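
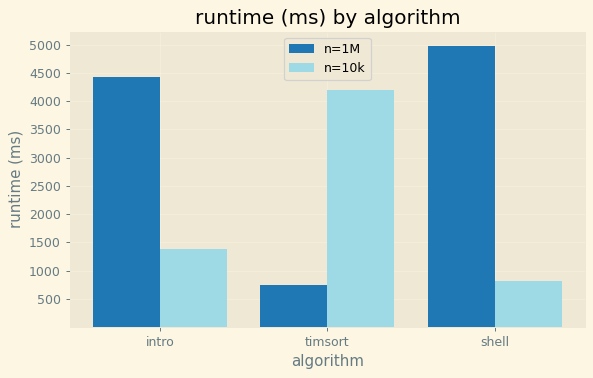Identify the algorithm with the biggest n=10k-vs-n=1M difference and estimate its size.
shell, ≈ 4000 ms

shell: n=10k ≈ 1000, n=1M ≈ 5000 → gap ≈ 4000. Next-largest (timsort) is only ≈ 3500.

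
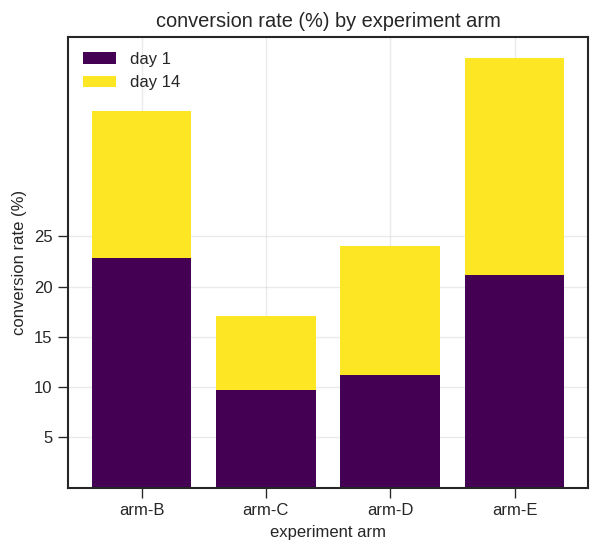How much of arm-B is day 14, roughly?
≈ 15

day 14 top ≈ 40, bottom ≈ 25; segment ≈ 15.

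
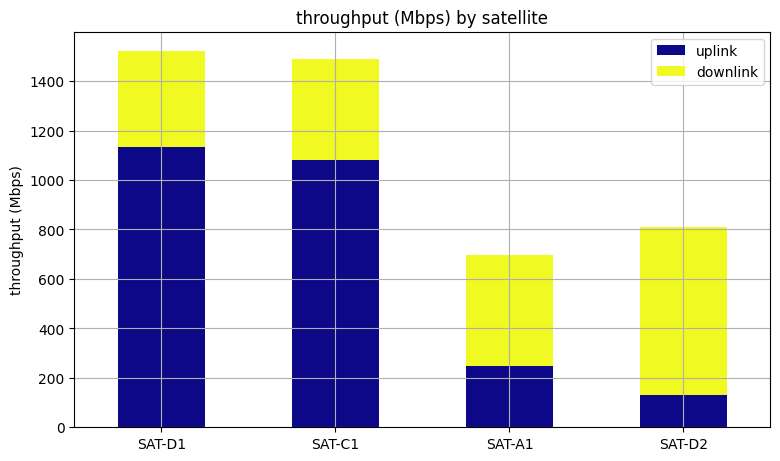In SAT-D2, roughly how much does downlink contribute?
downlink top ≈ 800, bottom ≈ 200; segment ≈ 600.

≈ 600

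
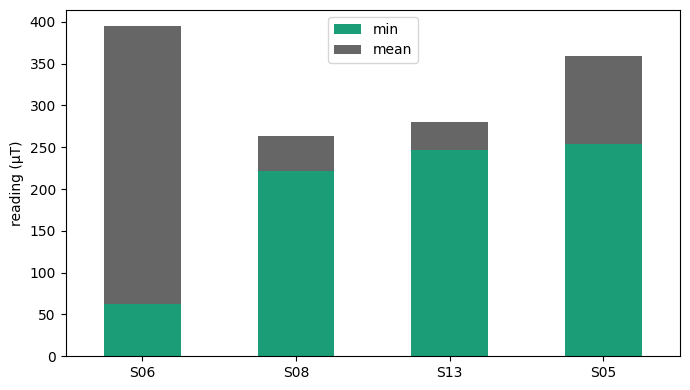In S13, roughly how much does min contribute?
min top ≈ 250, bottom ≈ 0; segment ≈ 250.

≈ 250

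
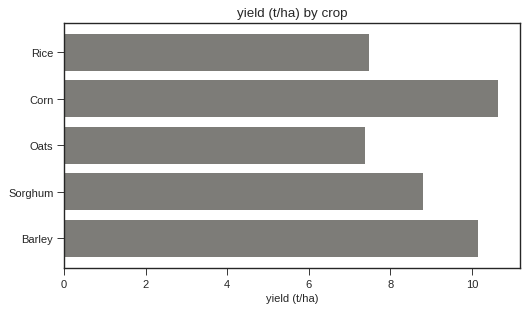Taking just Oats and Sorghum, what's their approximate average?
≈ 8

(7 + 9) / 2 ≈ 8.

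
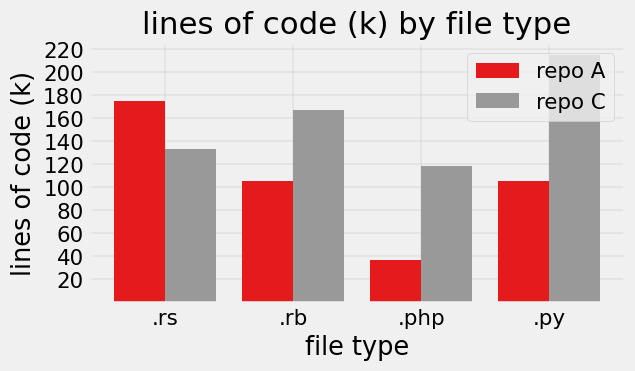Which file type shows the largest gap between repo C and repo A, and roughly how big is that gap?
.py, ≈ 120 k

.py: repo C ≈ 220, repo A ≈ 100 → gap ≈ 120. Next-largest (.php) is only ≈ 80.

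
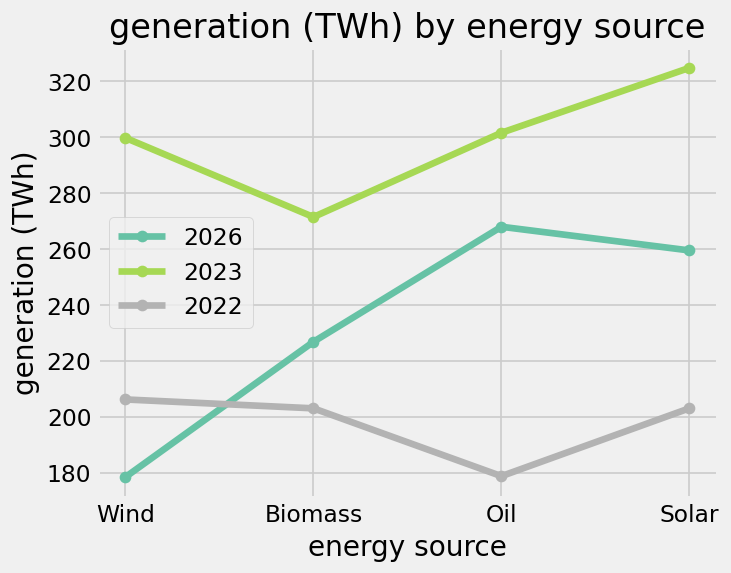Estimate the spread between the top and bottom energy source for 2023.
Max Solar ≈ 320, min Biomass ≈ 280; range ≈ 40.

≈ 40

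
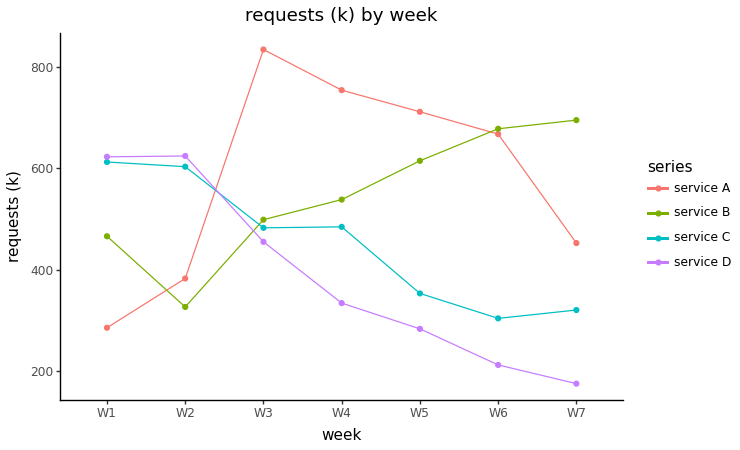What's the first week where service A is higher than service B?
W2

W1: service A ≈ 300 vs service B ≈ 500 (not yet); W2: service A ≈ 400 vs service B ≈ 300 (first crossover).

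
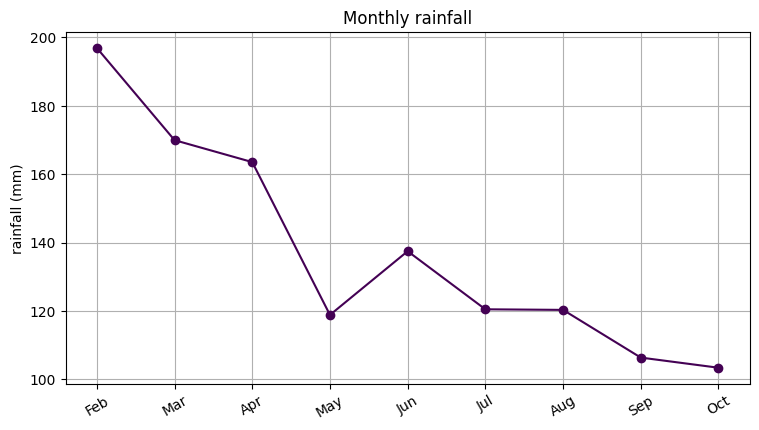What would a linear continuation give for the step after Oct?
Last three: 120, 110, 100 → slope ≈ -10/step → next ≈ 90.

≈ 90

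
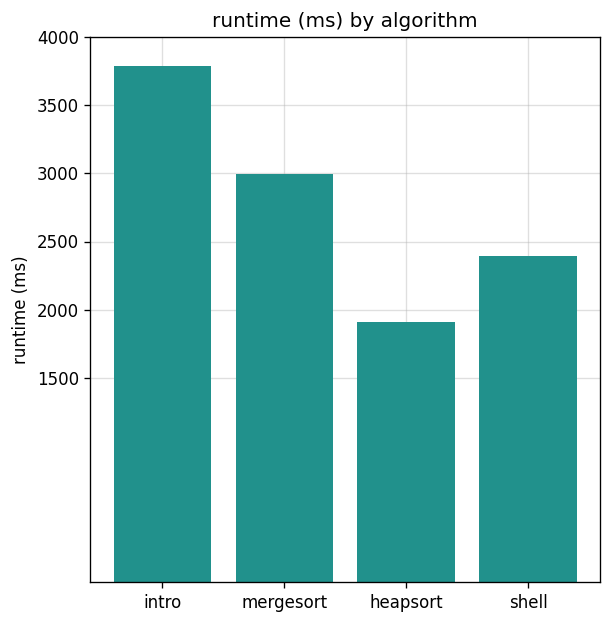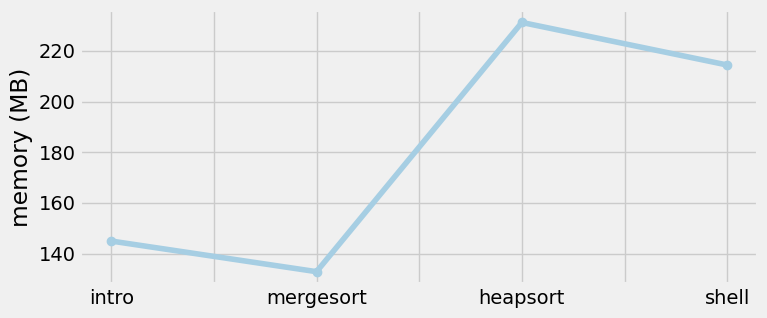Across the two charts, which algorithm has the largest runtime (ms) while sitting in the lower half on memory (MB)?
intro

Chart 2 median memory (MB) ≈ 175; below-median algorithms: intro, mergesort. Among those, intro has the highest runtime (ms) (≈ 4000).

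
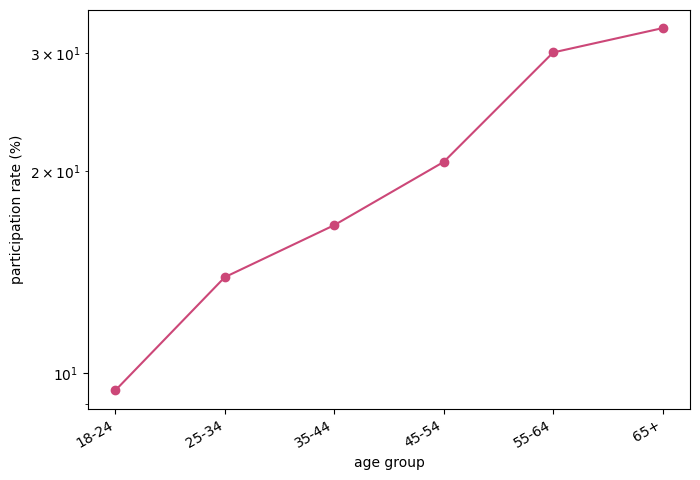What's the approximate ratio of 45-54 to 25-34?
≈ 1.43×

45-54 ≈ 20, 25-34 ≈ 14; 20/14 ≈ 1.43.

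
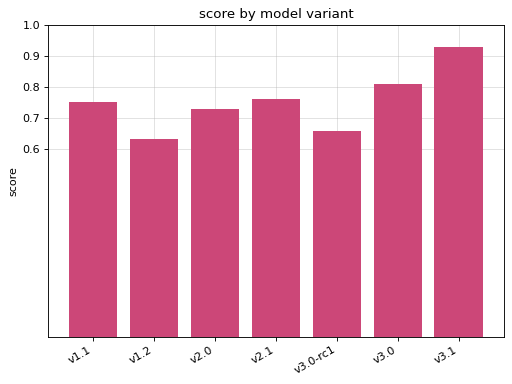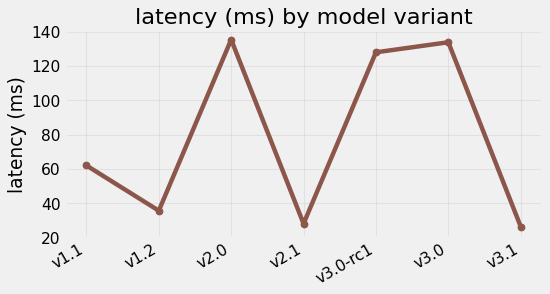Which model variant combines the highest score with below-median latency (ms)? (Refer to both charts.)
Chart 2 median latency (ms) ≈ 60; below-median model variants: v1.2, v2.1, v3.1. Among those, v3.1 has the highest score (≈ 0.9).

v3.1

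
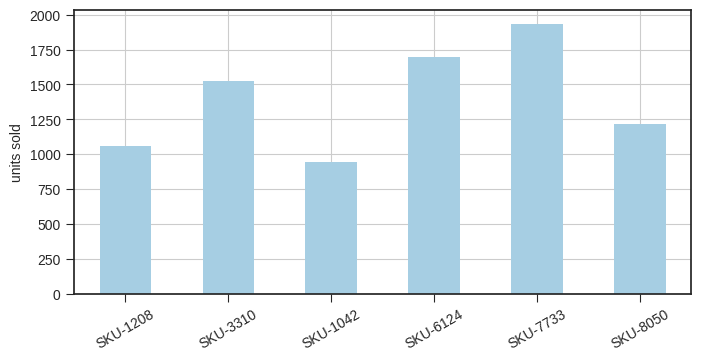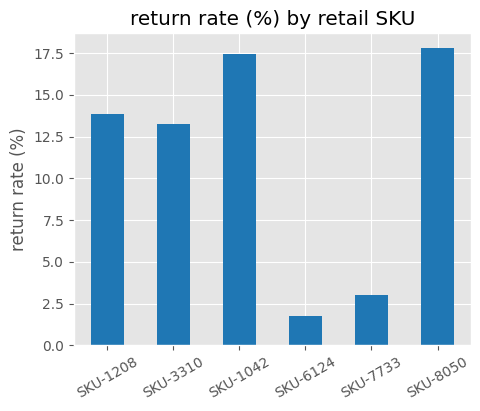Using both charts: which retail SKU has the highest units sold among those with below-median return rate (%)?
Chart 2 median return rate (%) ≈ 14; below-median retail SKUs: SKU-3310, SKU-6124, SKU-7733. Among those, SKU-7733 has the highest units sold (≈ 2000).

SKU-7733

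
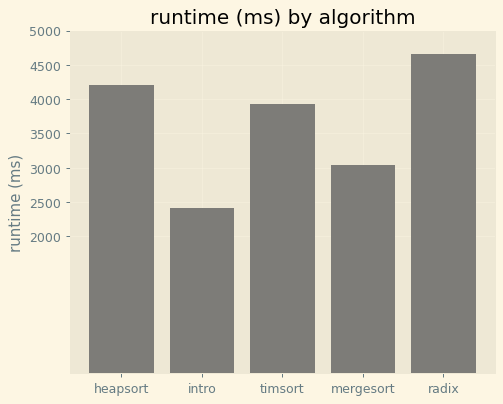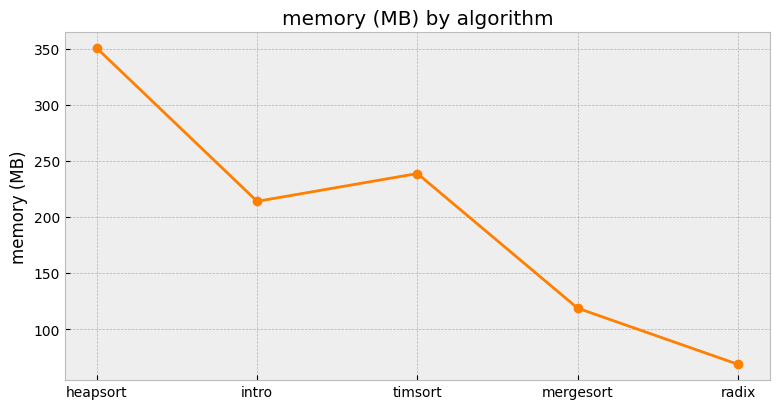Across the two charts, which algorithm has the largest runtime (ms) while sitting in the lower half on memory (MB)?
Chart 2 median memory (MB) ≈ 200; below-median algorithms: mergesort, radix. Among those, radix has the highest runtime (ms) (≈ 4500).

radix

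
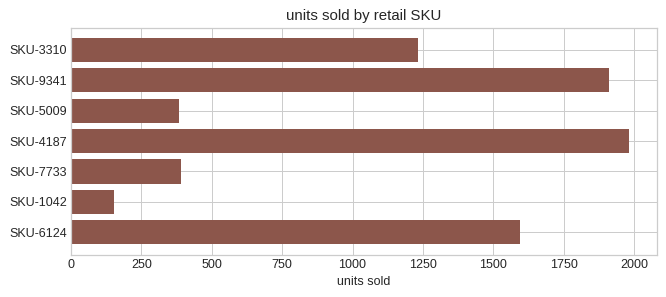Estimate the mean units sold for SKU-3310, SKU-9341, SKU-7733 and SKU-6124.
≈ 1300

(1200 + 2000 + 400 + 1600) / 4 ≈ 1300.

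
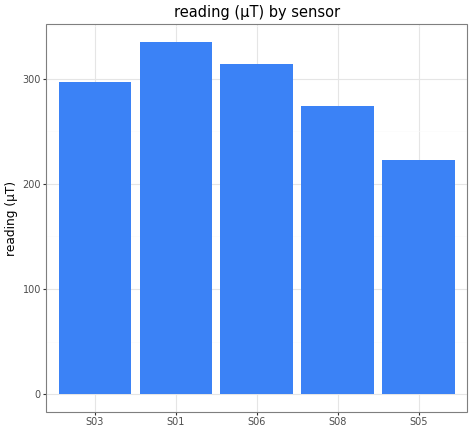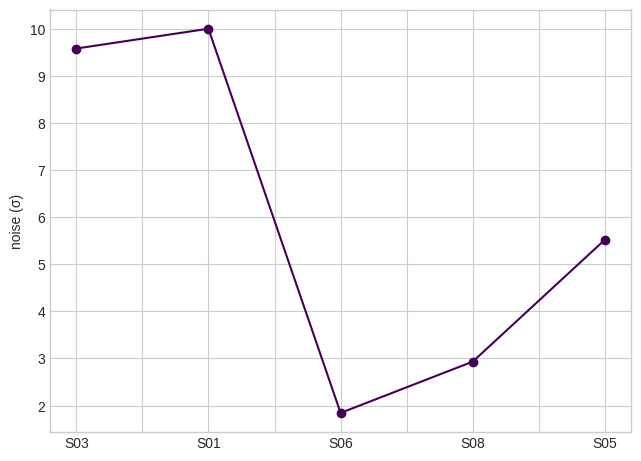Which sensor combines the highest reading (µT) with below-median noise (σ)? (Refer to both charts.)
S06

Chart 2 median noise (σ) ≈ 6; below-median sensors: S06, S08. Among those, S06 has the highest reading (µT) (≈ 300).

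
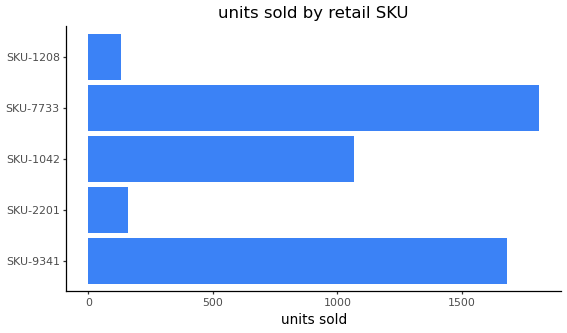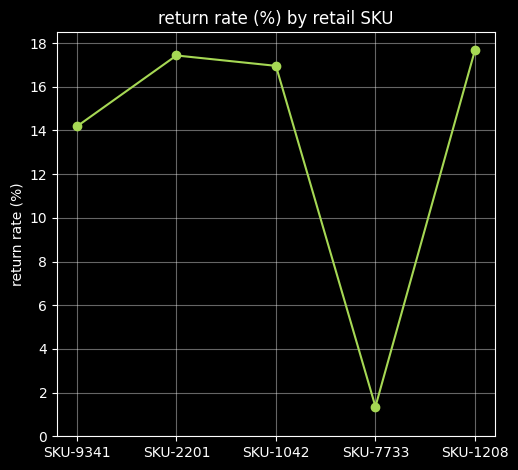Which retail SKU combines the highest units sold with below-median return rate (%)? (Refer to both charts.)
Chart 2 median return rate (%) ≈ 16; below-median retail SKUs: SKU-9341, SKU-7733. Among those, SKU-7733 has the highest units sold (≈ 1800).

SKU-7733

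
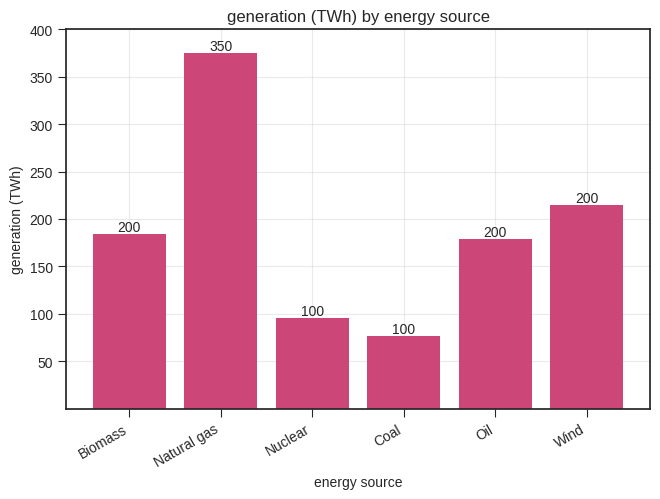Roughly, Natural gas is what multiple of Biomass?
Natural gas ≈ 350, Biomass ≈ 200; 350/200 ≈ 1.75.

≈ 1.75×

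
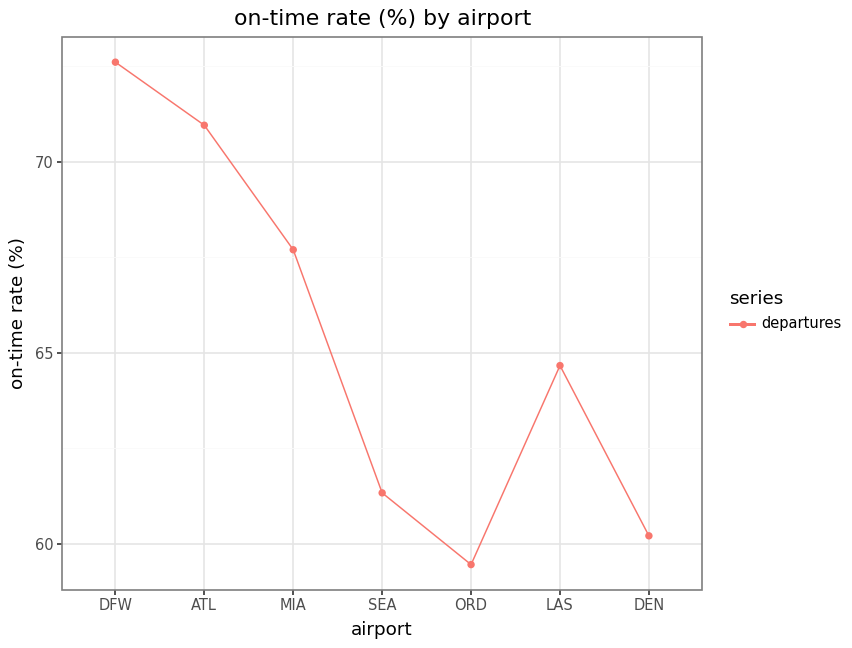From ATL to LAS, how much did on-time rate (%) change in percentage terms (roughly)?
ATL ≈ 70, LAS ≈ 64; (64 − 70) / 70 ≈ -8.6%.

≈ -8.6%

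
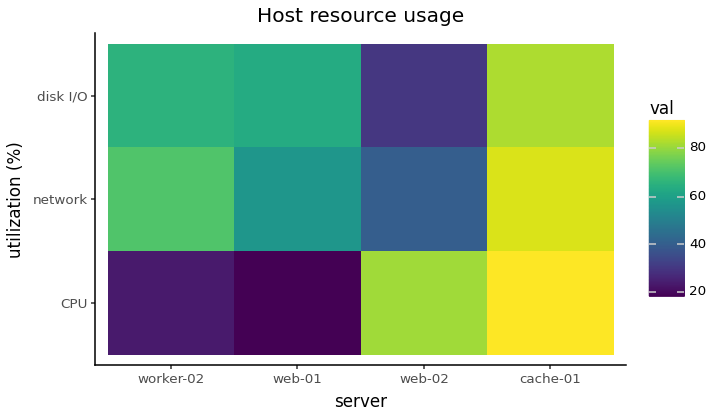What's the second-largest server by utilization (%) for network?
worker-02

Top 3 for network: cache-01 ≈ 90, worker-02 ≈ 70, web-01 ≈ 60.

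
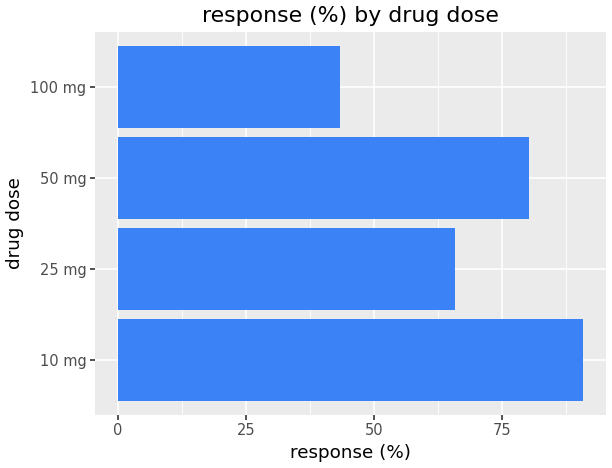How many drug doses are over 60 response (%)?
3

Above 60: 10 mg, 25 mg, 50 mg.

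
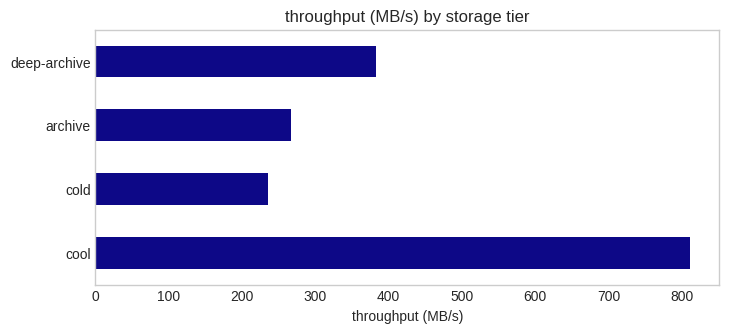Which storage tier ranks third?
archive

Top 4: cool ≈ 800, deep-archive ≈ 400, archive ≈ 300, cold ≈ 200.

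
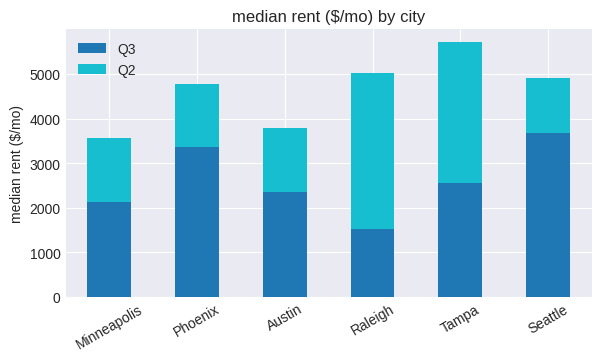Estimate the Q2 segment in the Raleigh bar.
Q2 top ≈ 5000, bottom ≈ 1500; segment ≈ 3500.

≈ 3500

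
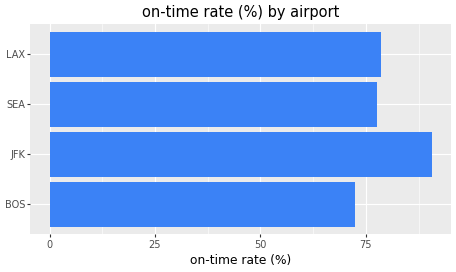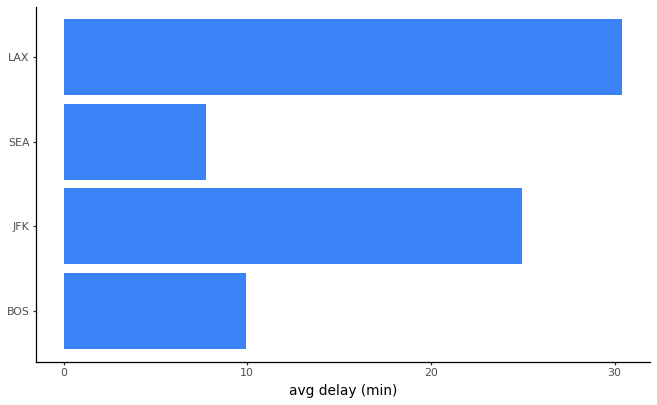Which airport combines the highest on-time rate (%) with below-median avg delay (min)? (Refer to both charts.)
SEA

Chart 2 median avg delay (min) ≈ 15; below-median airports: BOS, SEA. Among those, SEA has the highest on-time rate (%) (≈ 80).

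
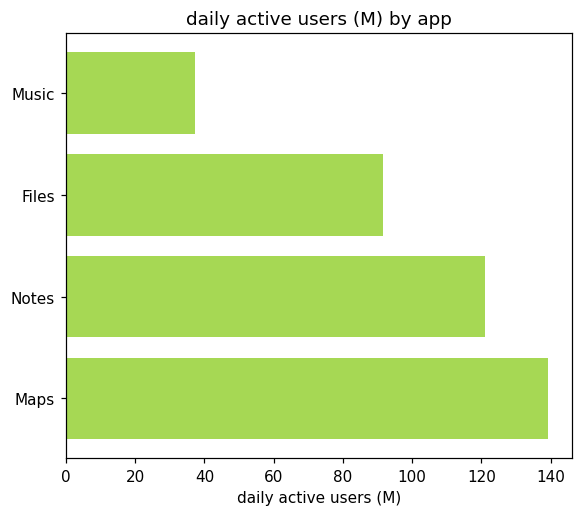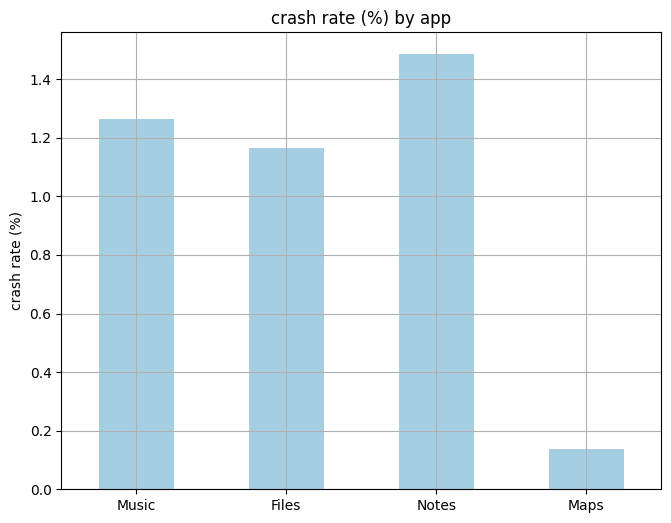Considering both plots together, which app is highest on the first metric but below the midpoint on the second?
Chart 2 median crash rate (%) ≈ 1.2; below-median apps: Files, Maps. Among those, Maps has the highest daily active users (M) (≈ 140).

Maps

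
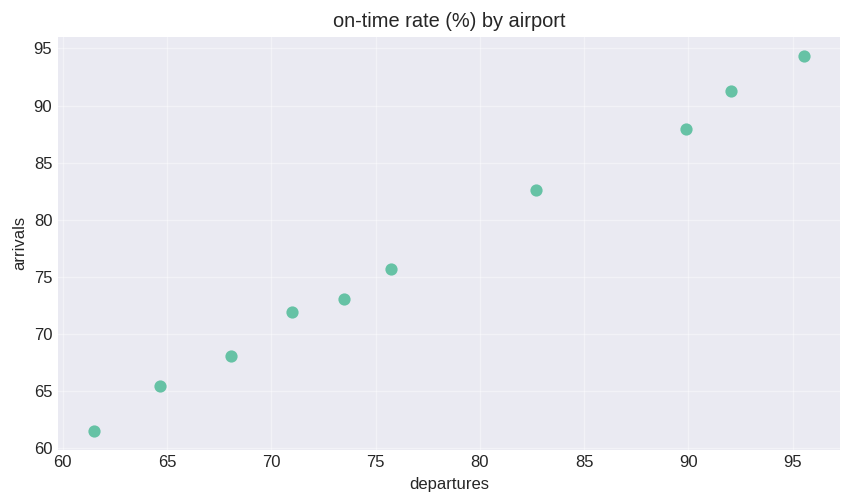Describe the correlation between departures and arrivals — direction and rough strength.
Points are positively correlated; strong (|r| ≈ 1.0).

positive, strong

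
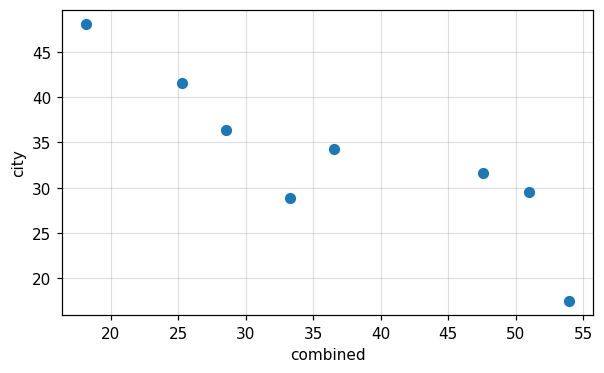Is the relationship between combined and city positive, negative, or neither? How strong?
negative, strong

Points are negatively correlated; strong (|r| ≈ 0.9).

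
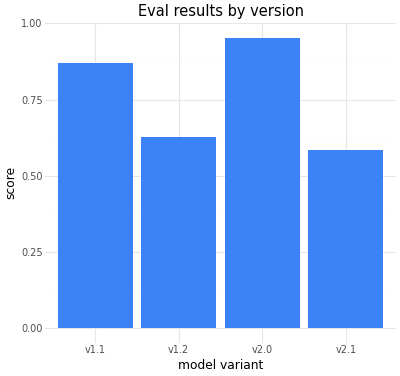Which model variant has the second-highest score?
v1.1

Top 3: v2.0 ≈ 1.0, v1.1 ≈ 0.9, v1.2 ≈ 0.6.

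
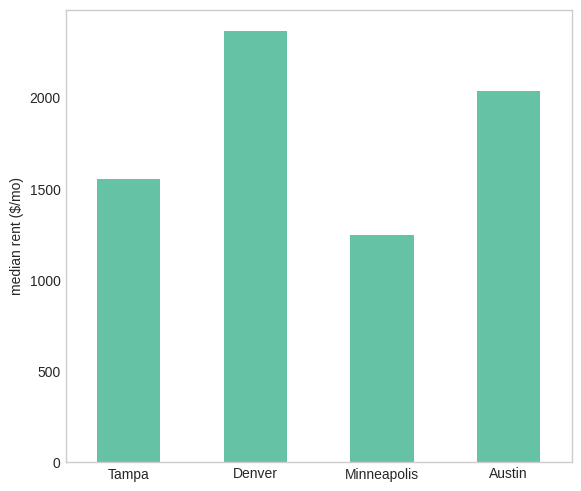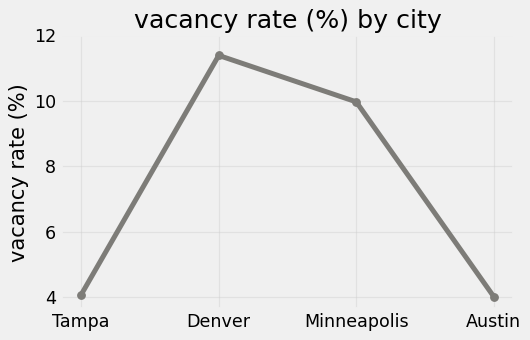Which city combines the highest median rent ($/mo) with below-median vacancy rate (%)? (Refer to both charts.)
Chart 2 median vacancy rate (%) ≈ 8; below-median cities: Tampa, Austin. Among those, Austin has the highest median rent ($/mo) (≈ 2000).

Austin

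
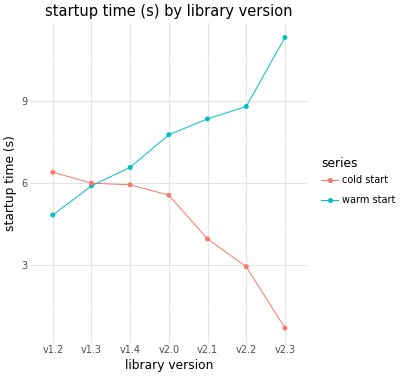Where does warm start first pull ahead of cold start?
v1.4

v1.3: warm start ≈ 6 vs cold start ≈ 6 (not yet); v1.4: warm start ≈ 7 vs cold start ≈ 6 (first crossover).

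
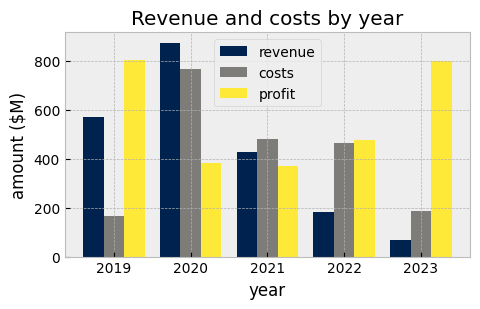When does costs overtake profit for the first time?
2019: costs ≈ 200 vs profit ≈ 800 (not yet); 2020: costs ≈ 800 vs profit ≈ 400 (first crossover).

2020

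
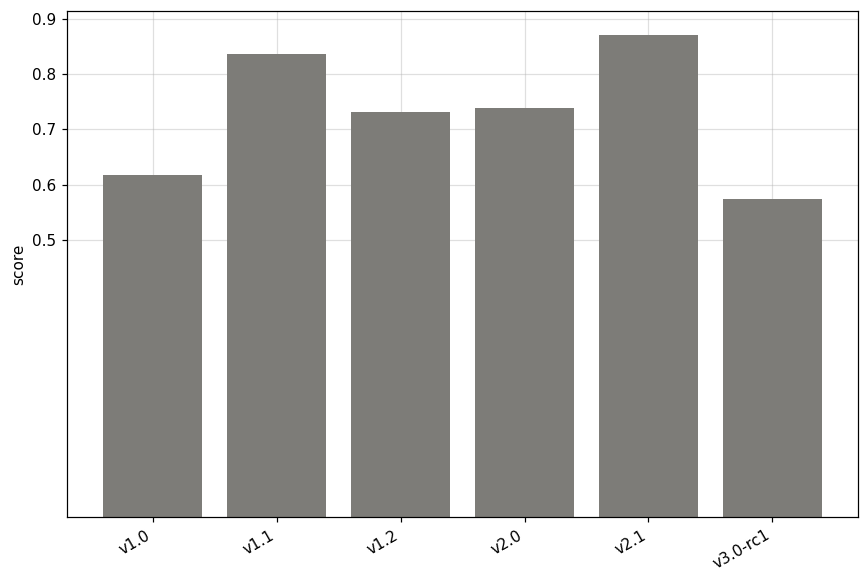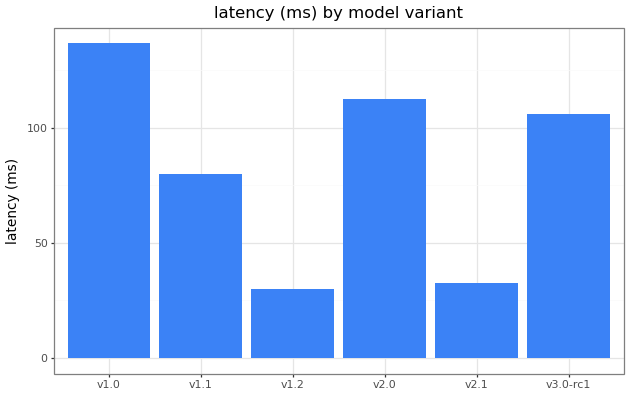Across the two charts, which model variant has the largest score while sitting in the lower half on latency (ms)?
Chart 2 median latency (ms) ≈ 100; below-median model variants: v1.1, v1.2, v2.1. Among those, v2.1 has the highest score (≈ 0.9).

v2.1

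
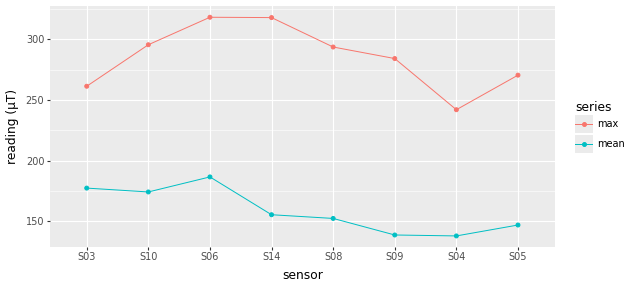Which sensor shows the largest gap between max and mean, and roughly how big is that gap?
S14: max ≈ 320, mean ≈ 160 → gap ≈ 160. Next-largest (S09) is only ≈ 140.

S14, ≈ 160 µT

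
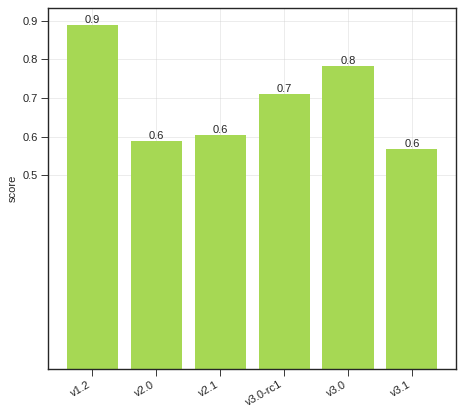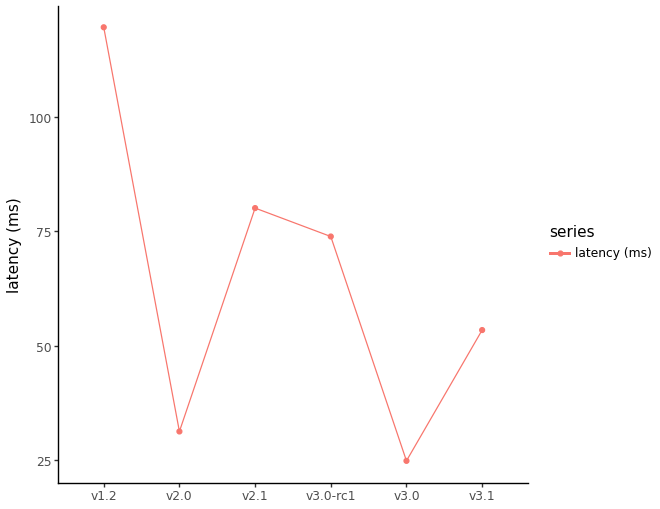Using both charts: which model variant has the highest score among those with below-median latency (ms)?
Chart 2 median latency (ms) ≈ 60; below-median model variants: v2.0, v3.0, v3.1. Among those, v3.0 has the highest score (≈ 0.8).

v3.0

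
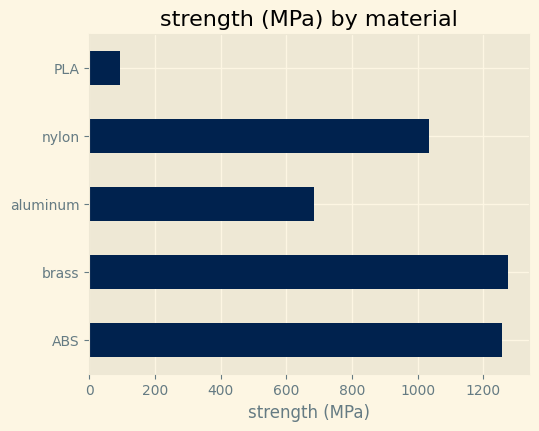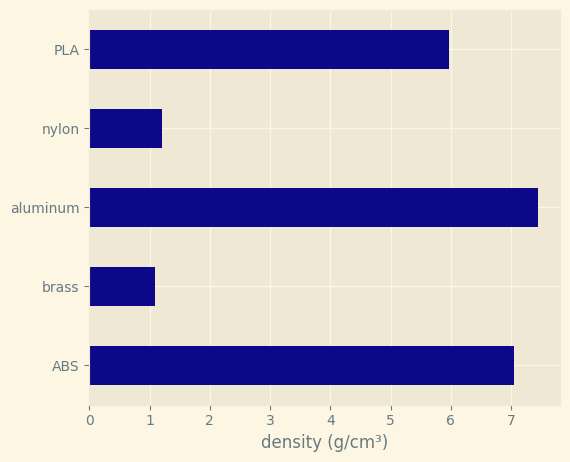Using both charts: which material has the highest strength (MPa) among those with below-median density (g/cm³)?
Chart 2 median density (g/cm³) ≈ 6; below-median materials: brass, nylon. Among those, brass has the highest strength (MPa) (≈ 1200).

brass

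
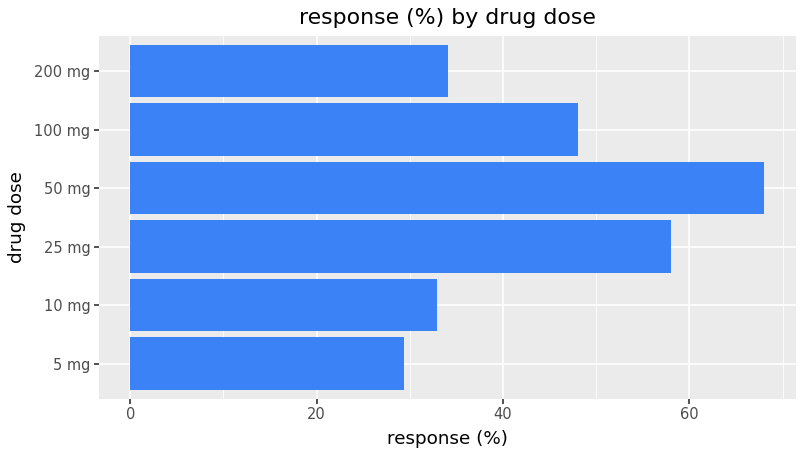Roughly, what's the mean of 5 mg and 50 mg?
≈ 50

(30 + 70) / 2 ≈ 50.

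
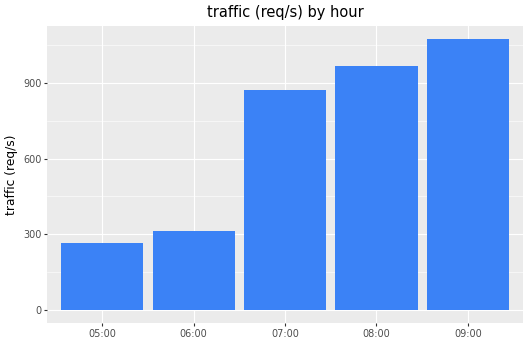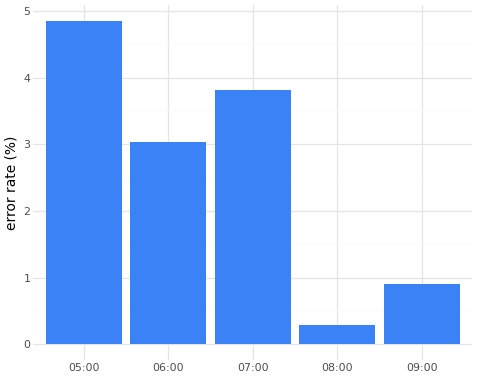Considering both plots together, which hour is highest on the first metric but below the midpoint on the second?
09:00

Chart 2 median error rate (%) ≈ 3; below-median hours: 08:00, 09:00. Among those, 09:00 has the highest traffic (req/s) (≈ 1100).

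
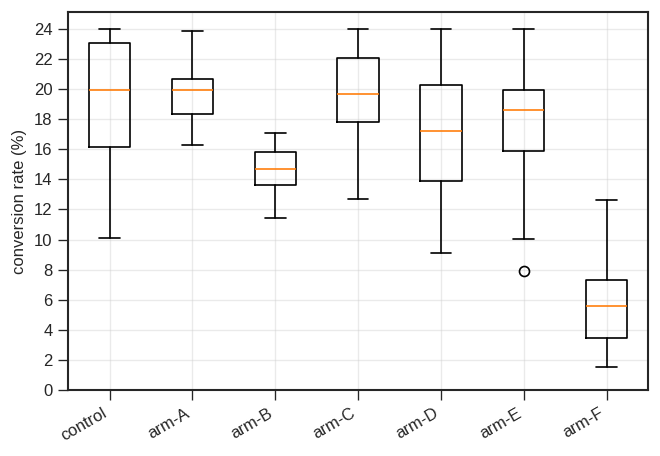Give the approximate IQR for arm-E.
Q3 ≈ 20, Q1 ≈ 16; IQR ≈ 4.

≈ 4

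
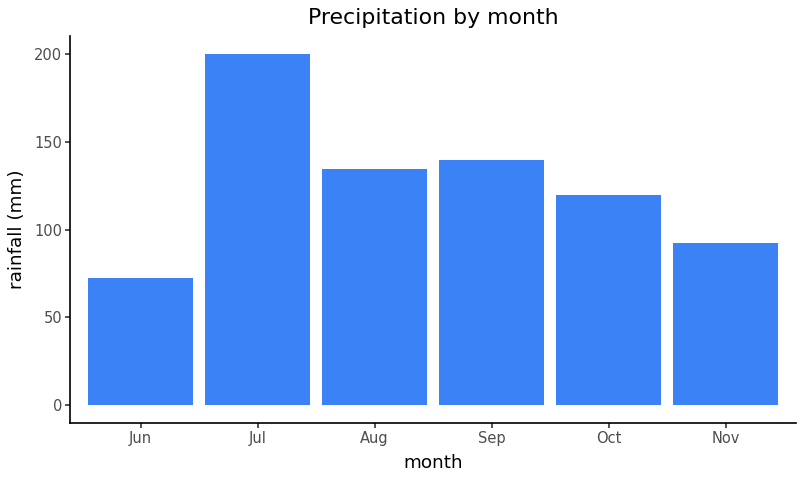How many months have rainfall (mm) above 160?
1

Above 160: Jul.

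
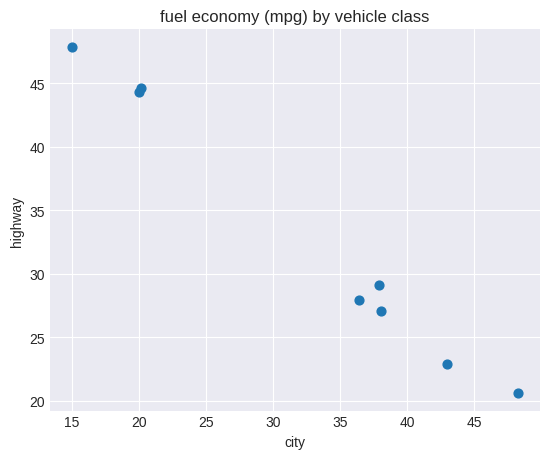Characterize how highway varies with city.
Points are negatively correlated; strong (|r| ≈ 1.0).

negative, strong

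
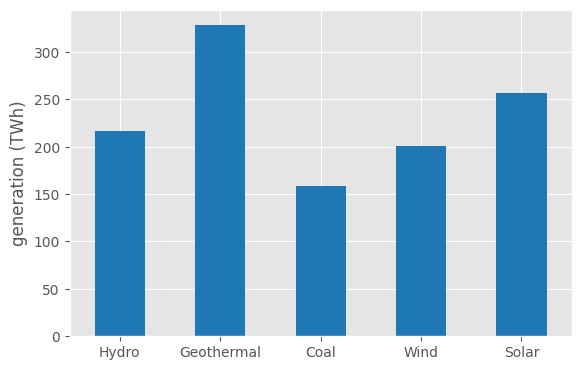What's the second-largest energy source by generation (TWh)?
Top 3: Geothermal ≈ 350, Solar ≈ 250, Hydro ≈ 200.

Solar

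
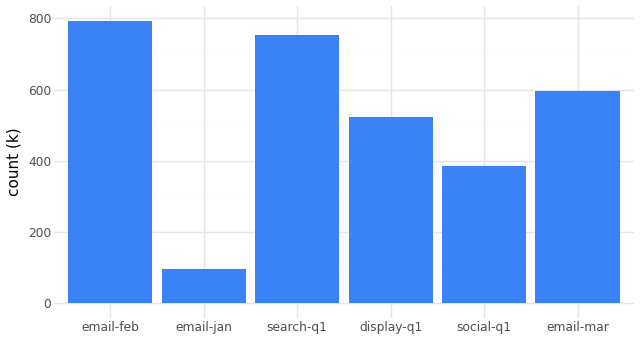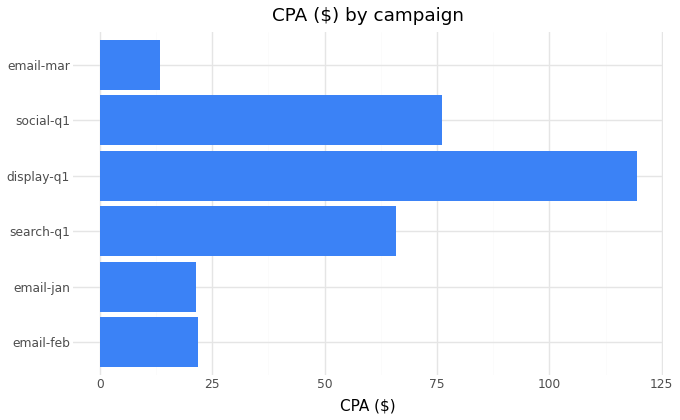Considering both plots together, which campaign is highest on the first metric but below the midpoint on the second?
Chart 2 median CPA ($) ≈ 40; below-median campaigns: email-feb, email-jan, email-mar. Among those, email-feb has the highest count (k) (≈ 800).

email-feb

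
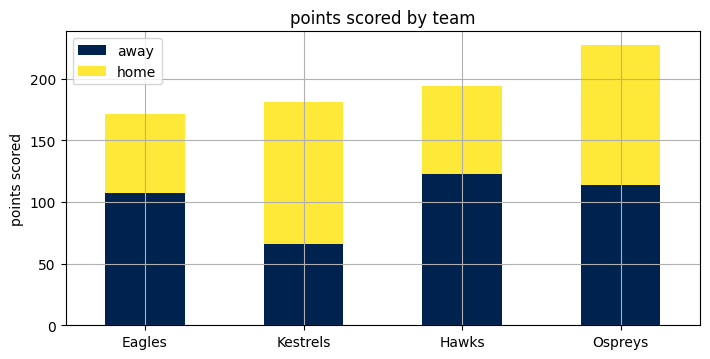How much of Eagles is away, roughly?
away top ≈ 100, bottom ≈ 0; segment ≈ 100.

≈ 100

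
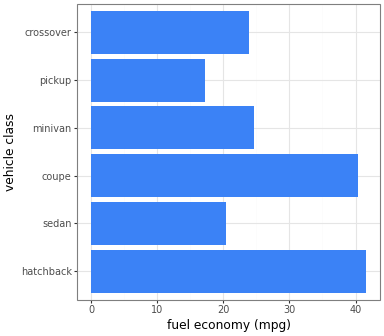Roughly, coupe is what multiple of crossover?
≈ 1.6×

coupe ≈ 40, crossover ≈ 25; 40/25 ≈ 1.6.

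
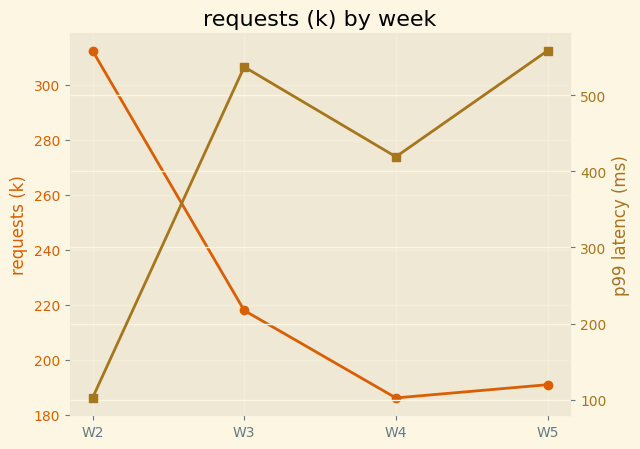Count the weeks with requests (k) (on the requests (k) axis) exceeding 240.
Above 240: W2.

1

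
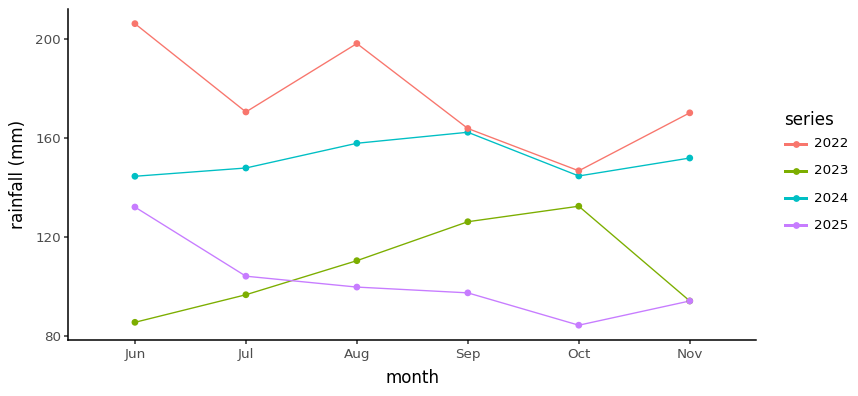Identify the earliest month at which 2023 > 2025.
Aug

Jul: 2023 ≈ 100 vs 2025 ≈ 100 (not yet); Aug: 2023 ≈ 120 vs 2025 ≈ 100 (first crossover).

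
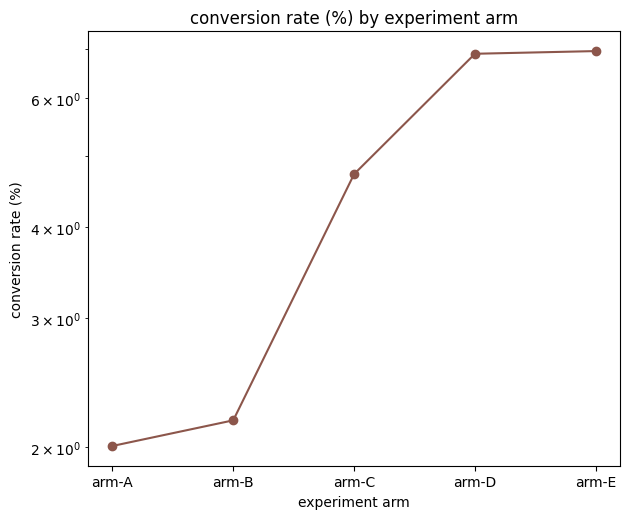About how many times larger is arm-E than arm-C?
arm-E ≈ 7.0, arm-C ≈ 4.5; 7.0/4.5 ≈ 1.56.

≈ 1.56×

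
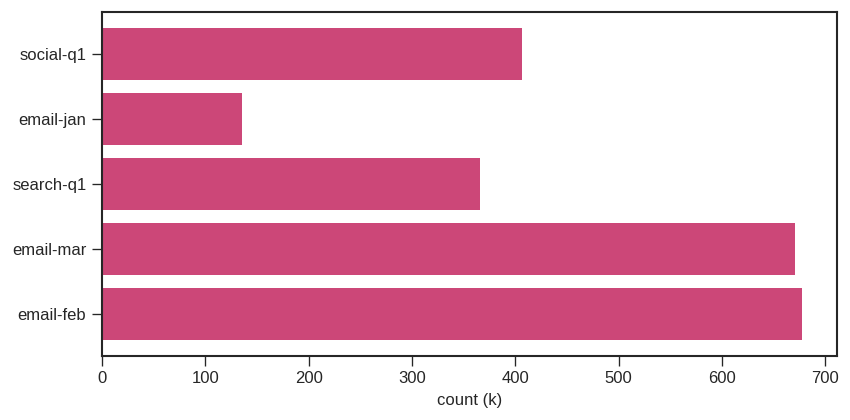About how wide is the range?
Max email-feb ≈ 700, min email-jan ≈ 100; range ≈ 600.

≈ 600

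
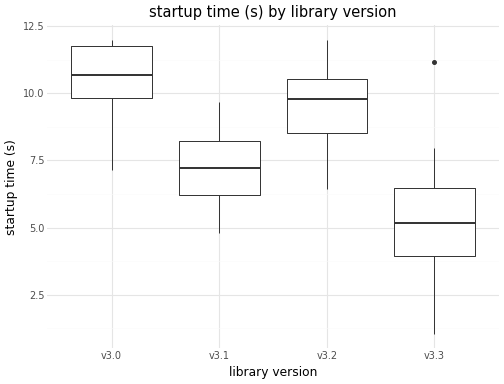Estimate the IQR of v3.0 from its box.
Q3 ≈ 12.0, Q1 ≈ 10.0; IQR ≈ 2.0.

≈ 2.0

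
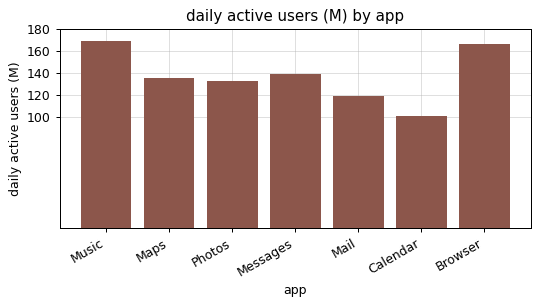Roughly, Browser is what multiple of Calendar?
≈ 1.6×

Browser ≈ 160, Calendar ≈ 100; 160/100 ≈ 1.6.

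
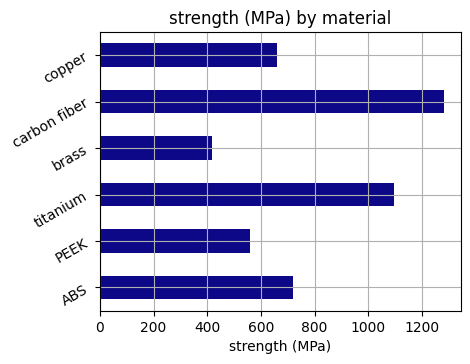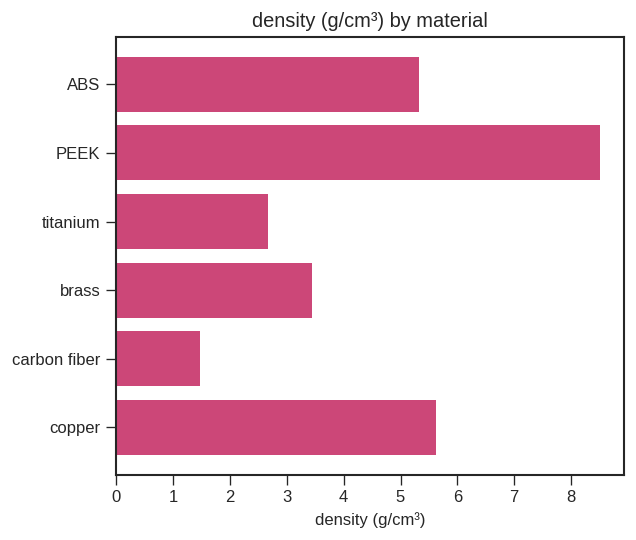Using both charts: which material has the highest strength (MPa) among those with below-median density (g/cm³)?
Chart 2 median density (g/cm³) ≈ 4; below-median materials: titanium, brass, carbon fiber. Among those, carbon fiber has the highest strength (MPa) (≈ 1200).

carbon fiber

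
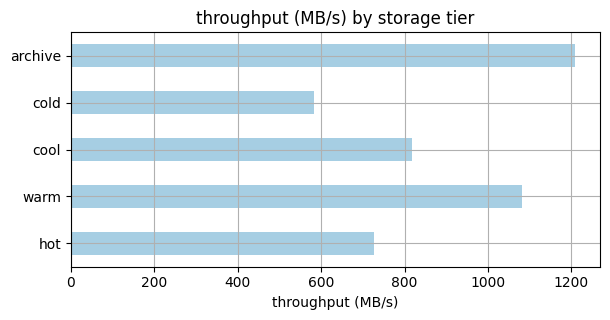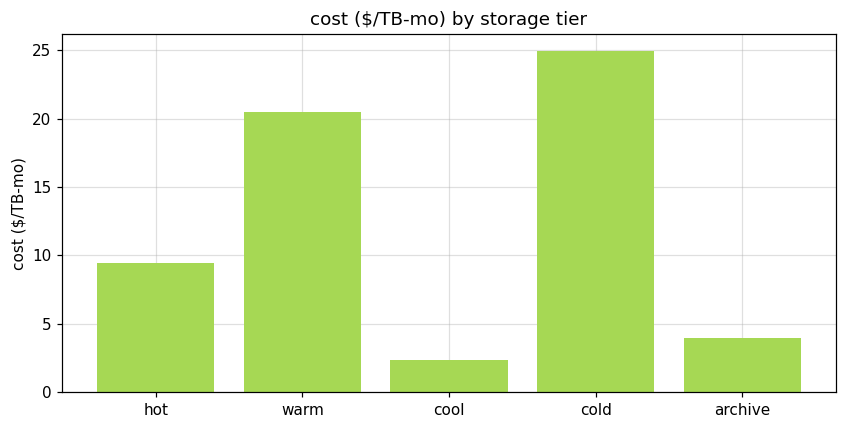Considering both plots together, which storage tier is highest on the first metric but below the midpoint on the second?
archive

Chart 2 median cost ($/TB-mo) ≈ 10; below-median storage tiers: cool, archive. Among those, archive has the highest throughput (MB/s) (≈ 1200).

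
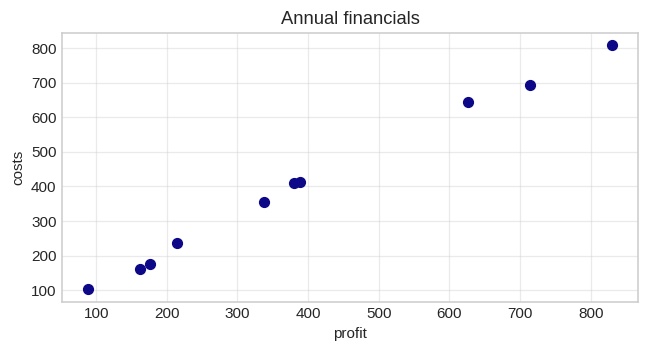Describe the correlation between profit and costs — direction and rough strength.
positive, strong

Points are positively correlated; strong (|r| ≈ 1.0).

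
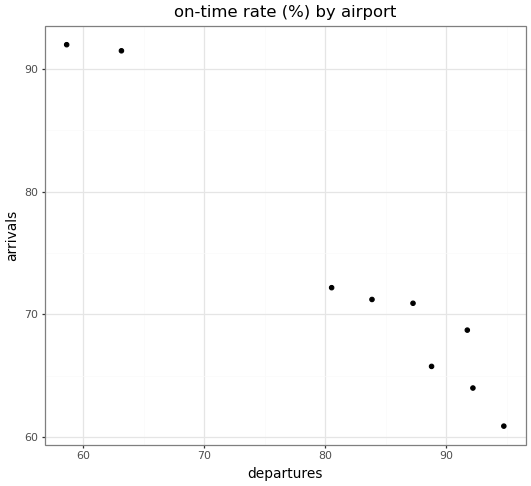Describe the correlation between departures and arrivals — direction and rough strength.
negative, strong

Points are negatively correlated; strong (|r| ≈ 1.0).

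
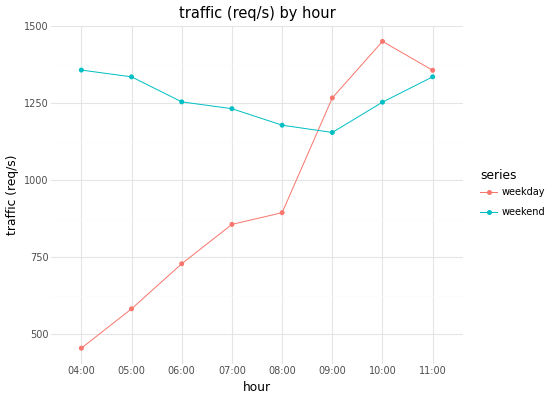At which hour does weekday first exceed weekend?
08:00: weekday ≈ 900 vs weekend ≈ 1200 (not yet); 09:00: weekday ≈ 1300 vs weekend ≈ 1200 (first crossover).

09:00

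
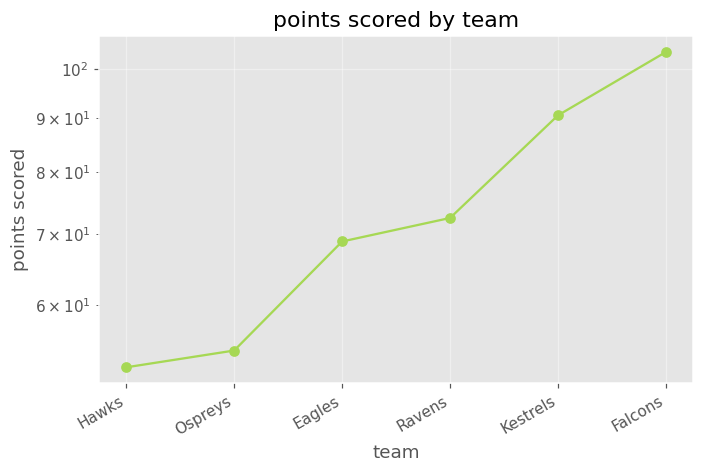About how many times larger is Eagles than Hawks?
Eagles ≈ 70, Hawks ≈ 50; 70/50 ≈ 1.4.

≈ 1.4×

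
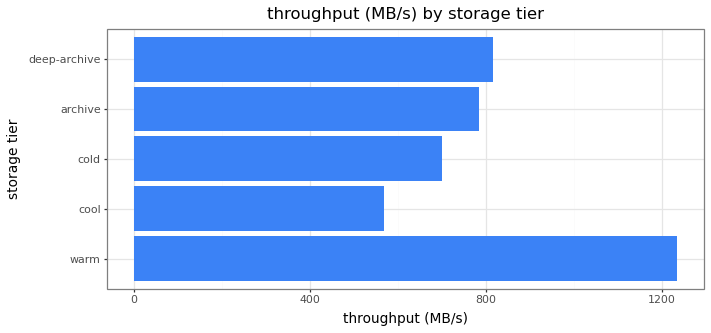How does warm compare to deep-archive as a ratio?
≈ 1.5×

warm ≈ 1200, deep-archive ≈ 800; 1200/800 ≈ 1.5.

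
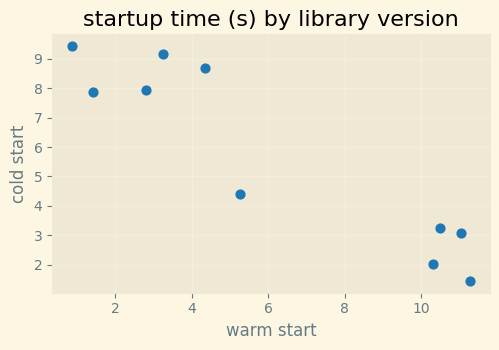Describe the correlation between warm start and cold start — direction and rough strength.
Points are negatively correlated; strong (|r| ≈ 0.9).

negative, strong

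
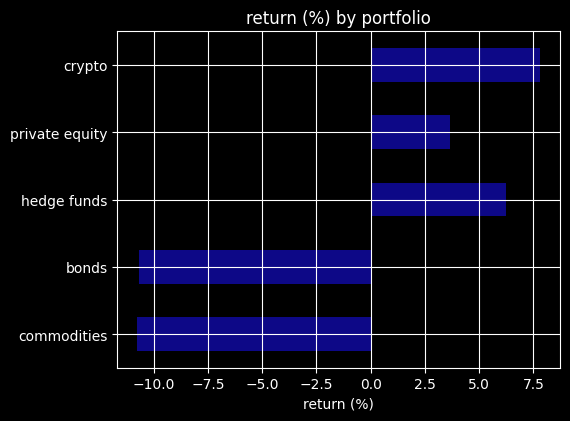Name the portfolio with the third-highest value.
private equity

Top 4: crypto ≈ 8, hedge funds ≈ 6, private equity ≈ 4, bonds ≈ -10.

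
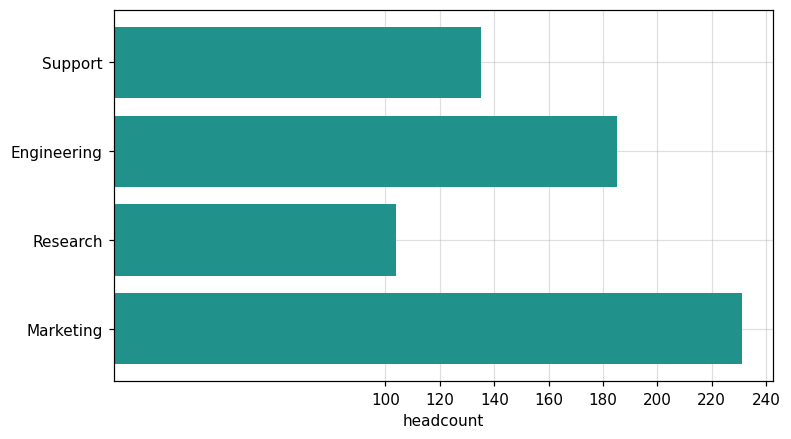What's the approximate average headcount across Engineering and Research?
(180 + 100) / 2 ≈ 140.

≈ 140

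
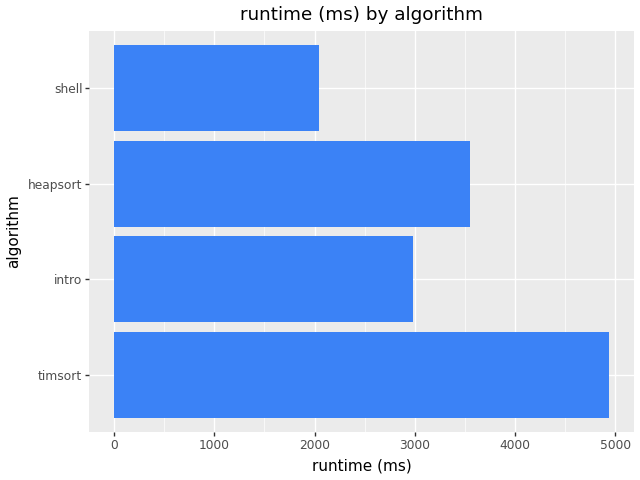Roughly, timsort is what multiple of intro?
timsort ≈ 5000, intro ≈ 3000; 5000/3000 ≈ 1.67.

≈ 1.67×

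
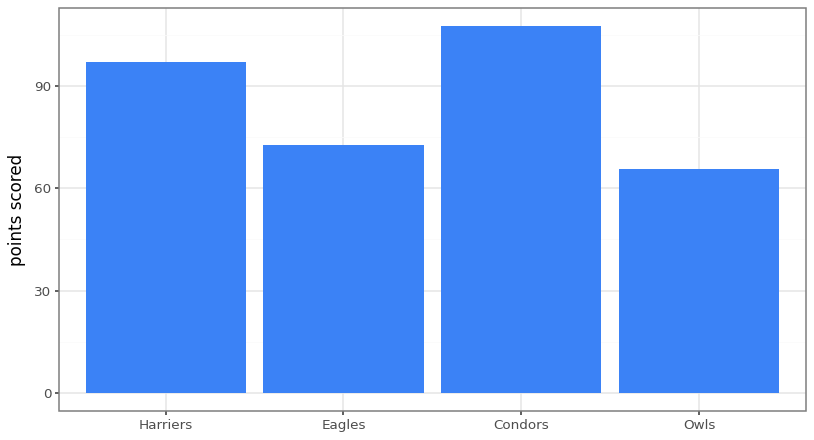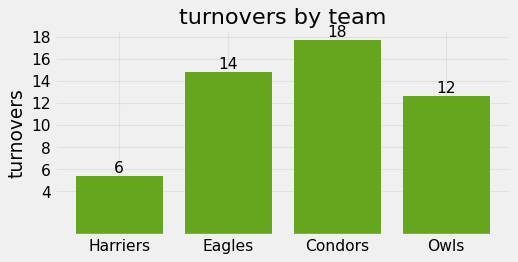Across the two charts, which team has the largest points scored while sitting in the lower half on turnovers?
Harriers

Chart 2 median turnovers ≈ 14; below-median teams: Harriers, Owls. Among those, Harriers has the highest points scored (≈ 100).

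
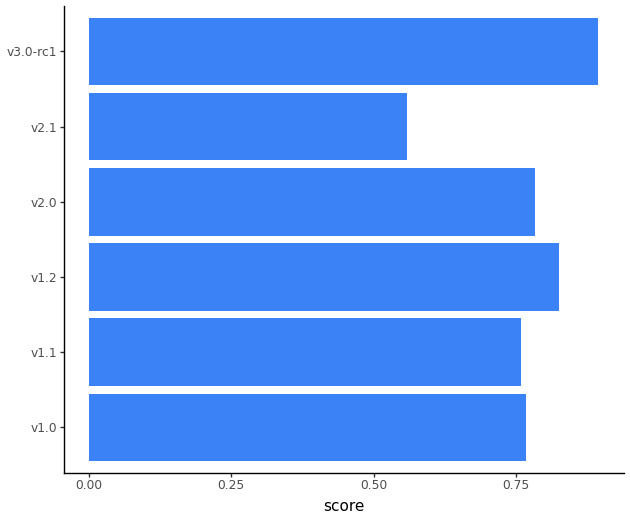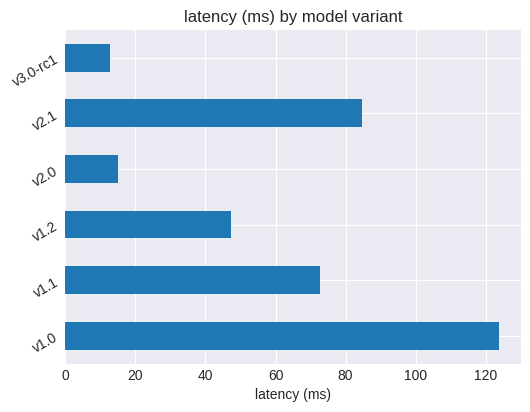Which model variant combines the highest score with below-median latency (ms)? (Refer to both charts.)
Chart 2 median latency (ms) ≈ 60; below-median model variants: v1.2, v2.0, v3.0-rc1. Among those, v3.0-rc1 has the highest score (≈ 0.9).

v3.0-rc1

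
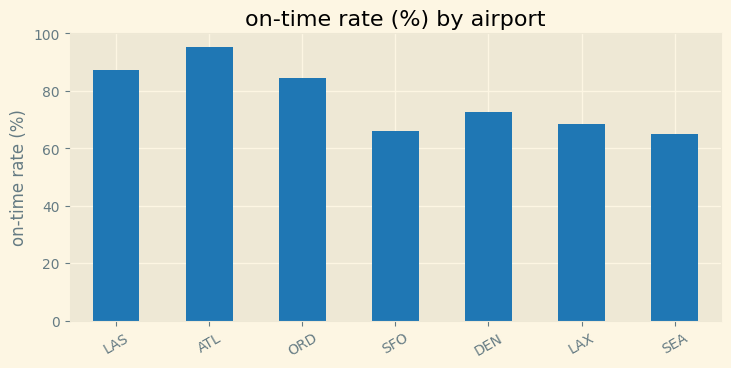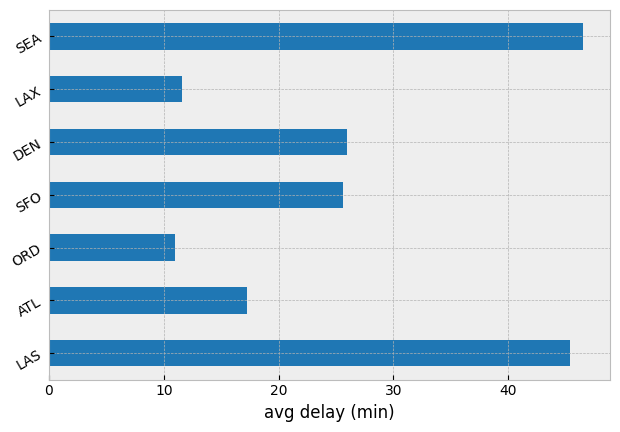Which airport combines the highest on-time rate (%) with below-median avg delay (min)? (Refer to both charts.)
ATL

Chart 2 median avg delay (min) ≈ 25; below-median airports: ATL, ORD, LAX. Among those, ATL has the highest on-time rate (%) (≈ 100).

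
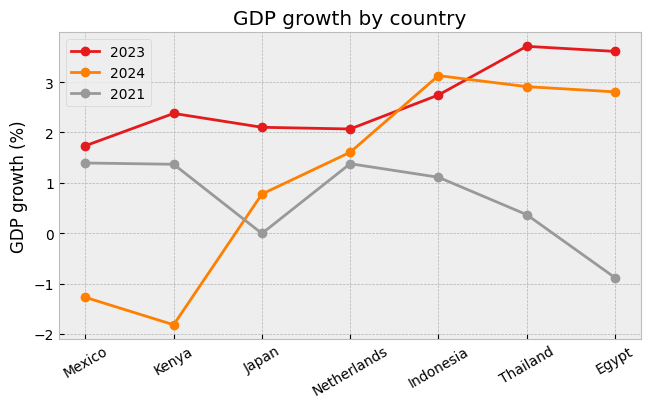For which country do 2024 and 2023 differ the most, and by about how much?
Kenya: 2024 ≈ -2.0, 2023 ≈ 2.5 → gap ≈ 4.5. Next-largest (Mexico) is only ≈ 3.0.

Kenya, ≈ 4.5 %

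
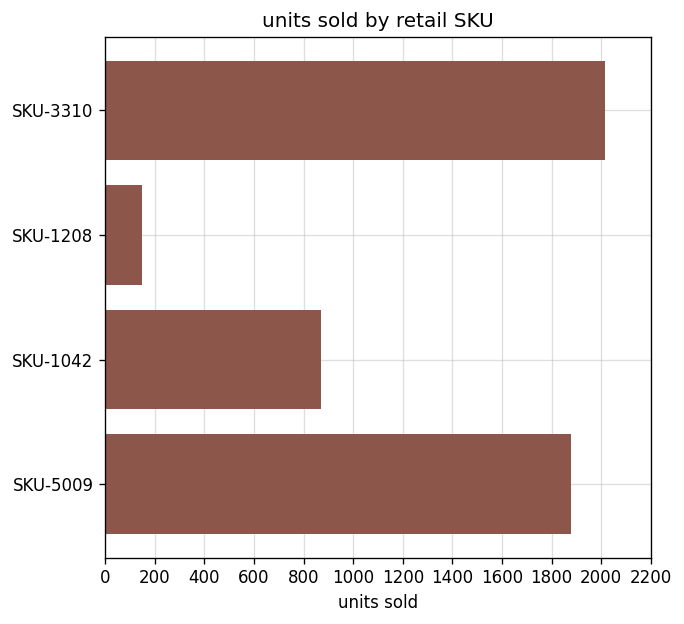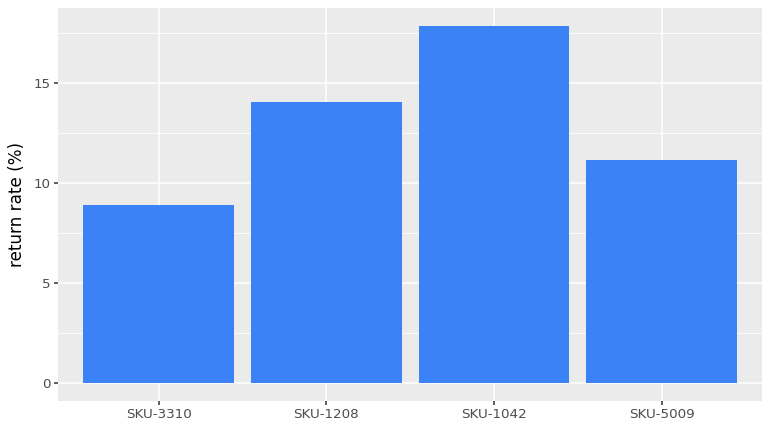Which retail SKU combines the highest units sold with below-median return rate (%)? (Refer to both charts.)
SKU-3310

Chart 2 median return rate (%) ≈ 12; below-median retail SKUs: SKU-3310, SKU-5009. Among those, SKU-3310 has the highest units sold (≈ 2000).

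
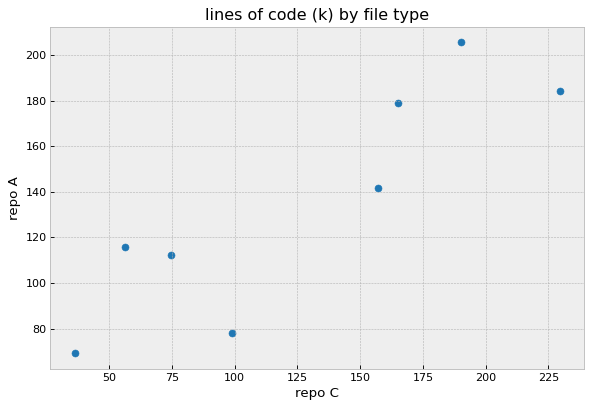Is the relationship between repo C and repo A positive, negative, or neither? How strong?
Points are positively correlated; strong (|r| ≈ 0.9).

positive, strong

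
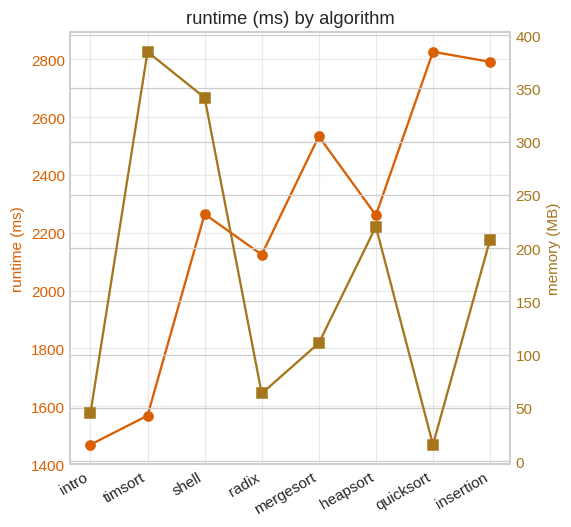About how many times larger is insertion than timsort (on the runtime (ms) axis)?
≈ 1.75×

insertion ≈ 2800, timsort ≈ 1600; 2800/1600 ≈ 1.75.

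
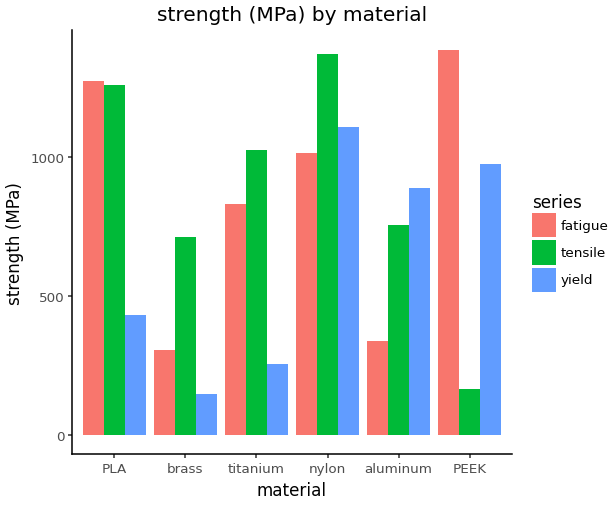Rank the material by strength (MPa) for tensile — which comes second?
PLA

Top 3 for tensile: nylon ≈ 1400, PLA ≈ 1200, titanium ≈ 1000.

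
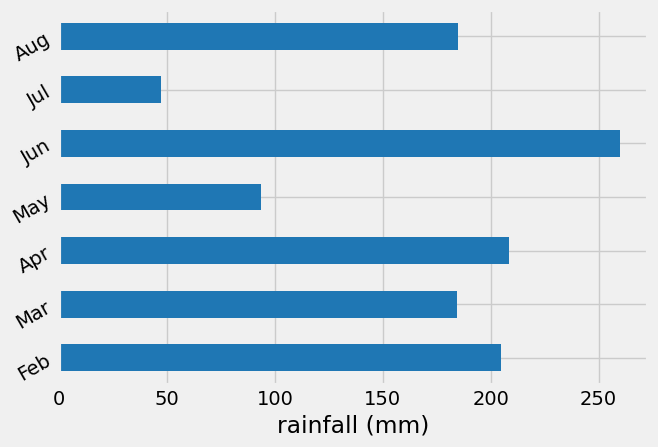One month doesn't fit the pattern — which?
Jul ≈ 50; the rest sit between ≈ 100 and ≈ 250.

Jul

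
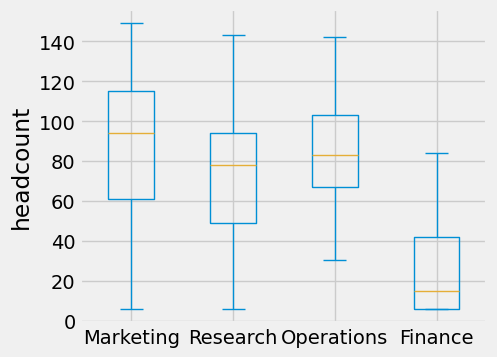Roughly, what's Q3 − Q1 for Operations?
≈ 30

Q3 ≈ 100, Q1 ≈ 70; IQR ≈ 30.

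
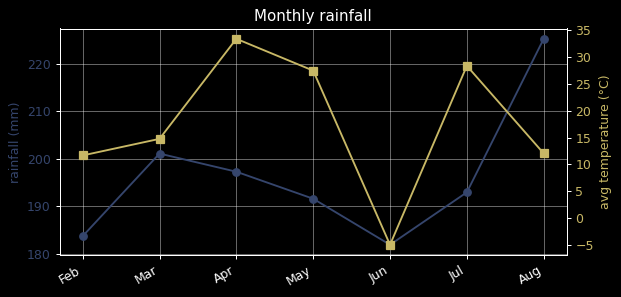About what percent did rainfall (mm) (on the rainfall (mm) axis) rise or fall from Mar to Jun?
Mar ≈ 200, Jun ≈ 180; (180 − 200) / 200 ≈ -10%.

≈ -10%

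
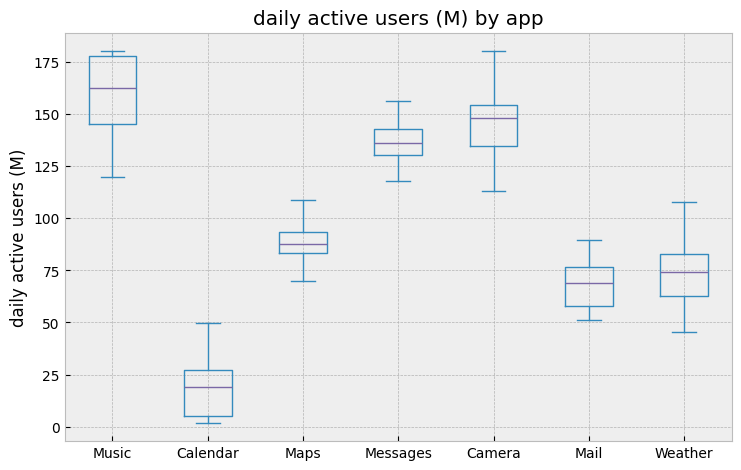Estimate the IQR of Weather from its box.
≈ 20

Q3 ≈ 80, Q1 ≈ 60; IQR ≈ 20.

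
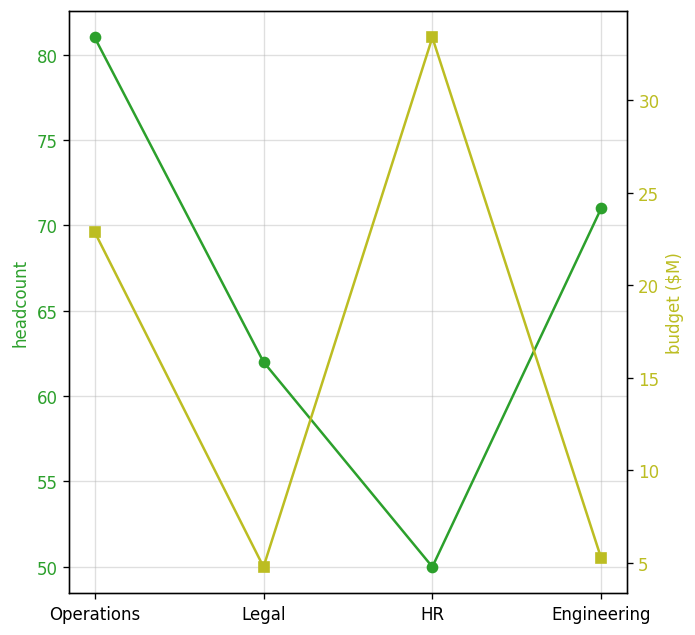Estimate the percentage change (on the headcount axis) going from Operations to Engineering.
Operations ≈ 80, Engineering ≈ 70; (70 − 80) / 80 ≈ -12.5%.

≈ -12.5%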